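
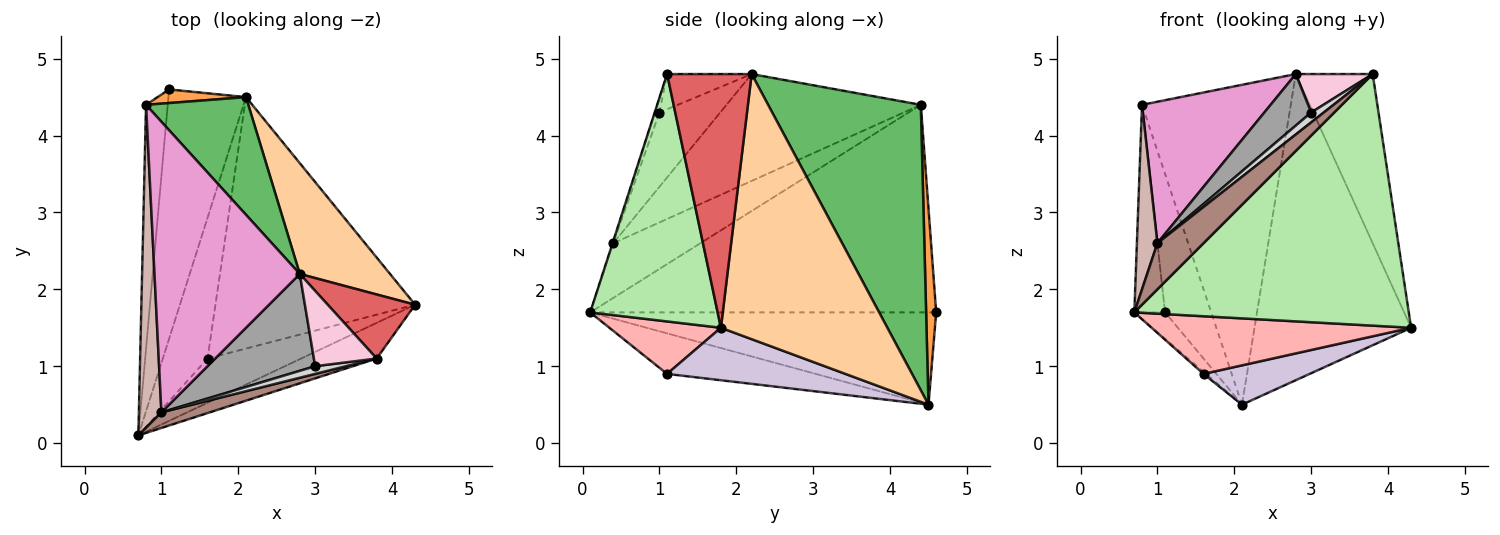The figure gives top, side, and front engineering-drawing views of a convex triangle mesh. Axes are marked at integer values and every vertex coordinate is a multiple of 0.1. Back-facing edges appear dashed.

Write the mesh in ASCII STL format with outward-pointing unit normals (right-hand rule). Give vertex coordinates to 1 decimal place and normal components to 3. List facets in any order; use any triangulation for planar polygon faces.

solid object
 facet normal -0.991 0.088 -0.104
  outer loop
   vertex 0.8 4.4 4.4
   vertex 1.1 4.6 1.7
   vertex 0.7 0.1 1.7
  endloop
 endfacet
 facet normal -0.764 0.068 -0.642
  outer loop
   vertex 2.1 4.5 0.5
   vertex 0.7 0.1 1.7
   vertex 1.1 4.6 1.7
  endloop
 endfacet
 facet normal 0.212 0.973 0.096
  outer loop
   vertex 2.1 4.5 0.5
   vertex 1.1 4.6 1.7
   vertex 0.8 4.4 4.4
  endloop
 endfacet
 facet normal 0.707 0.665 0.241
  outer loop
   vertex 2.1 4.5 0.5
   vertex 2.8 2.2 4.8
   vertex 4.3 1.8 1.5
  endloop
 endfacet
 facet normal 0.694 0.676 0.249
  outer loop
   vertex 2.1 4.5 0.5
   vertex 0.8 4.4 4.4
   vertex 2.8 2.2 4.8
  endloop
 endfacet
 facet normal 0.418 -0.900 -0.128
  outer loop
   vertex 3.8 1.1 4.8
   vertex 0.7 0.1 1.7
   vertex 4.3 1.8 1.5
  endloop
 endfacet
 facet normal 0.717 0.652 0.247
  outer loop
   vertex 3.8 1.1 4.8
   vertex 4.3 1.8 1.5
   vertex 2.8 2.2 4.8
  endloop
 endfacet
 facet normal 0.323 -0.751 -0.576
  outer loop
   vertex 1.6 1.1 0.9
   vertex 4.3 1.8 1.5
   vertex 0.7 0.1 1.7
  endloop
 endfacet
 facet normal -0.671 0.012 -0.741
  outer loop
   vertex 1.6 1.1 0.9
   vertex 0.7 0.1 1.7
   vertex 2.1 4.5 0.5
  endloop
 endfacet
 facet normal 0.251 -0.149 -0.956
  outer loop
   vertex 1.6 1.1 0.9
   vertex 2.1 4.5 0.5
   vertex 4.3 1.8 1.5
  endloop
 endfacet
 facet normal -0.015 -0.947 0.321
  outer loop
   vertex 1.0 0.4 2.6
   vertex 0.7 0.1 1.7
   vertex 3.8 1.1 4.8
  endloop
 endfacet
 facet normal -0.904 -0.213 0.372
  outer loop
   vertex 1.0 0.4 2.6
   vertex 0.8 4.4 4.4
   vertex 0.7 0.1 1.7
  endloop
 endfacet
 facet normal -0.552 -0.365 0.750
  outer loop
   vertex 1.0 0.4 2.6
   vertex 2.8 2.2 4.8
   vertex 0.8 4.4 4.4
  endloop
 endfacet
 facet normal -0.447 -0.407 0.797
  outer loop
   vertex 3.0 1.0 4.3
   vertex 3.8 1.1 4.8
   vertex 2.8 2.2 4.8
  endloop
 endfacet
 facet normal -0.521 -0.401 0.754
  outer loop
   vertex 3.0 1.0 4.3
   vertex 2.8 2.2 4.8
   vertex 1.0 0.4 2.6
  endloop
 endfacet
 facet normal -0.274 -0.759 0.590
  outer loop
   vertex 3.0 1.0 4.3
   vertex 1.0 0.4 2.6
   vertex 3.8 1.1 4.8
  endloop
 endfacet
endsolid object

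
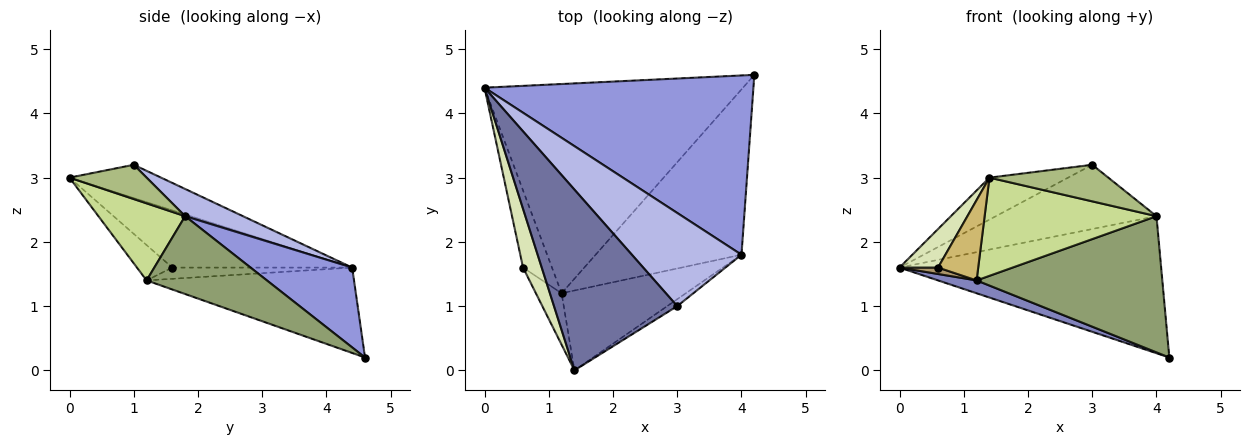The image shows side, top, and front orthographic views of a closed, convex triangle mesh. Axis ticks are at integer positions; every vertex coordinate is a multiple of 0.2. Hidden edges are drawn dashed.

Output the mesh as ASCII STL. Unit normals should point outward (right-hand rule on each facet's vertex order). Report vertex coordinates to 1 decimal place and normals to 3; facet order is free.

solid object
 facet normal -0.254 0.219 0.942
  outer loop
   vertex 3.0 1.0 3.2
   vertex 0.0 4.4 1.6
   vertex 1.4 0.0 3.0
  endloop
 endfacet
 facet normal -0.313 -0.058 -0.948
  outer loop
   vertex 1.2 1.2 1.4
   vertex 0.0 4.4 1.6
   vertex 4.2 4.6 0.2
  endloop
 endfacet
 facet normal 0.230 0.591 0.773
  outer loop
   vertex 4.0 1.8 2.4
   vertex 4.2 4.6 0.2
   vertex 0.0 4.4 1.6
  endloop
 endfacet
 facet normal 0.200 0.556 0.807
  outer loop
   vertex 4.0 1.8 2.4
   vertex 0.0 4.4 1.6
   vertex 3.0 1.0 3.2
  endloop
 endfacet
 facet normal 0.381 -0.588 -0.714
  outer loop
   vertex 4.0 1.8 2.4
   vertex 1.2 1.2 1.4
   vertex 4.2 4.6 0.2
  endloop
 endfacet
 facet normal 0.537 -0.829 -0.157
  outer loop
   vertex 4.0 1.8 2.4
   vertex 3.0 1.0 3.2
   vertex 1.4 0.0 3.0
  endloop
 endfacet
 facet normal 0.365 -0.722 -0.587
  outer loop
   vertex 4.0 1.8 2.4
   vertex 1.4 0.0 3.0
   vertex 1.2 1.2 1.4
  endloop
 endfacet
 facet normal -0.931 -0.200 0.304
  outer loop
   vertex 0.6 1.6 1.6
   vertex 1.4 0.0 3.0
   vertex 0.0 4.4 1.6
  endloop
 endfacet
 facet normal -0.361 -0.077 -0.929
  outer loop
   vertex 0.6 1.6 1.6
   vertex 0.0 4.4 1.6
   vertex 1.2 1.2 1.4
  endloop
 endfacet
 facet normal -0.595 -0.677 -0.433
  outer loop
   vertex 0.6 1.6 1.6
   vertex 1.2 1.2 1.4
   vertex 1.4 0.0 3.0
  endloop
 endfacet
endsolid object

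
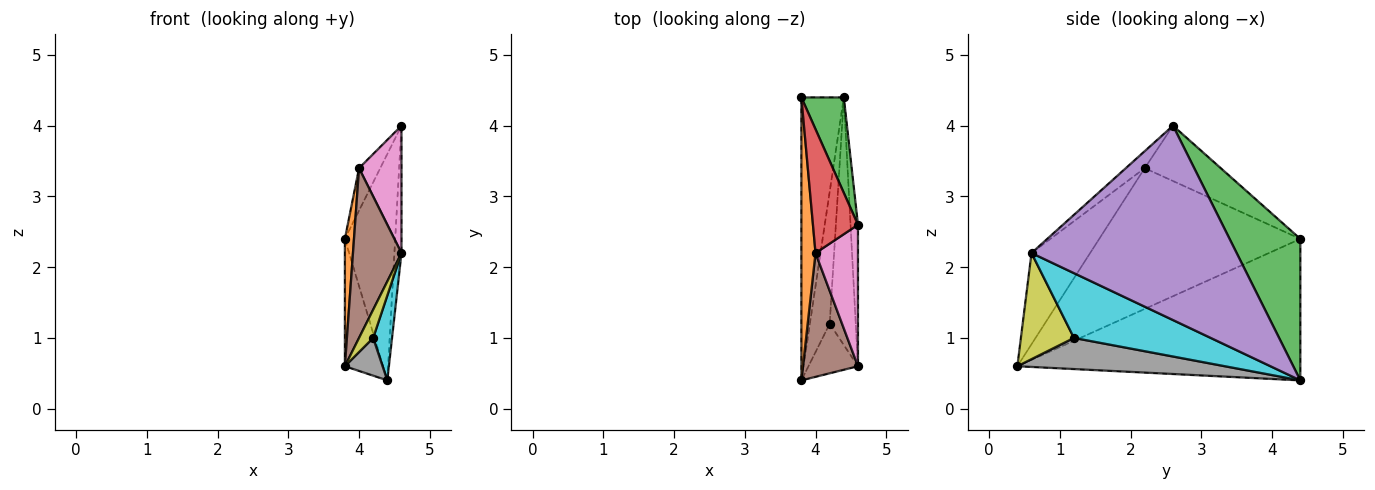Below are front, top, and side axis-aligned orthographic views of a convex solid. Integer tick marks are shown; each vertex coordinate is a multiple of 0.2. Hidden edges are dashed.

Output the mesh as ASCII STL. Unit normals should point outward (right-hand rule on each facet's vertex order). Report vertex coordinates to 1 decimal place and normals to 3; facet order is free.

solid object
 facet normal -0.950 0.128 -0.285
  outer loop
   vertex 3.8 4.4 2.4
   vertex 4.4 4.4 0.4
   vertex 3.8 0.4 0.6
  endloop
 endfacet
 facet normal -0.994 -0.045 0.100
  outer loop
   vertex 3.8 4.4 2.4
   vertex 3.8 0.4 0.6
   vertex 4.0 2.2 3.4
  endloop
 endfacet
 facet normal 0.792 0.563 0.237
  outer loop
   vertex 3.8 4.4 2.4
   vertex 4.6 2.6 4.0
   vertex 4.4 4.4 0.4
  endloop
 endfacet
 facet normal -0.758 0.212 0.617
  outer loop
   vertex 3.8 4.4 2.4
   vertex 4.0 2.2 3.4
   vertex 4.6 2.6 4.0
  endloop
 endfacet
 facet normal 0.999 0.034 -0.038
  outer loop
   vertex 4.6 0.6 2.2
   vertex 4.4 4.4 0.4
   vertex 4.6 2.6 4.0
  endloop
 endfacet
 facet normal -0.699 -0.578 0.422
  outer loop
   vertex 4.6 0.6 2.2
   vertex 4.0 2.2 3.4
   vertex 3.8 0.4 0.6
  endloop
 endfacet
 facet normal -0.285 -0.641 0.712
  outer loop
   vertex 4.6 0.6 2.2
   vertex 4.6 2.6 4.0
   vertex 4.0 2.2 3.4
  endloop
 endfacet
 facet normal 0.834 -0.152 -0.531
  outer loop
   vertex 4.2 1.2 1.0
   vertex 3.8 0.4 0.6
   vertex 4.4 4.4 0.4
  endloop
 endfacet
 facet normal 0.881 -0.235 -0.411
  outer loop
   vertex 4.2 1.2 1.0
   vertex 4.6 0.6 2.2
   vertex 3.8 0.4 0.6
  endloop
 endfacet
 facet normal 0.920 -0.127 -0.370
  outer loop
   vertex 4.2 1.2 1.0
   vertex 4.4 4.4 0.4
   vertex 4.6 0.6 2.2
  endloop
 endfacet
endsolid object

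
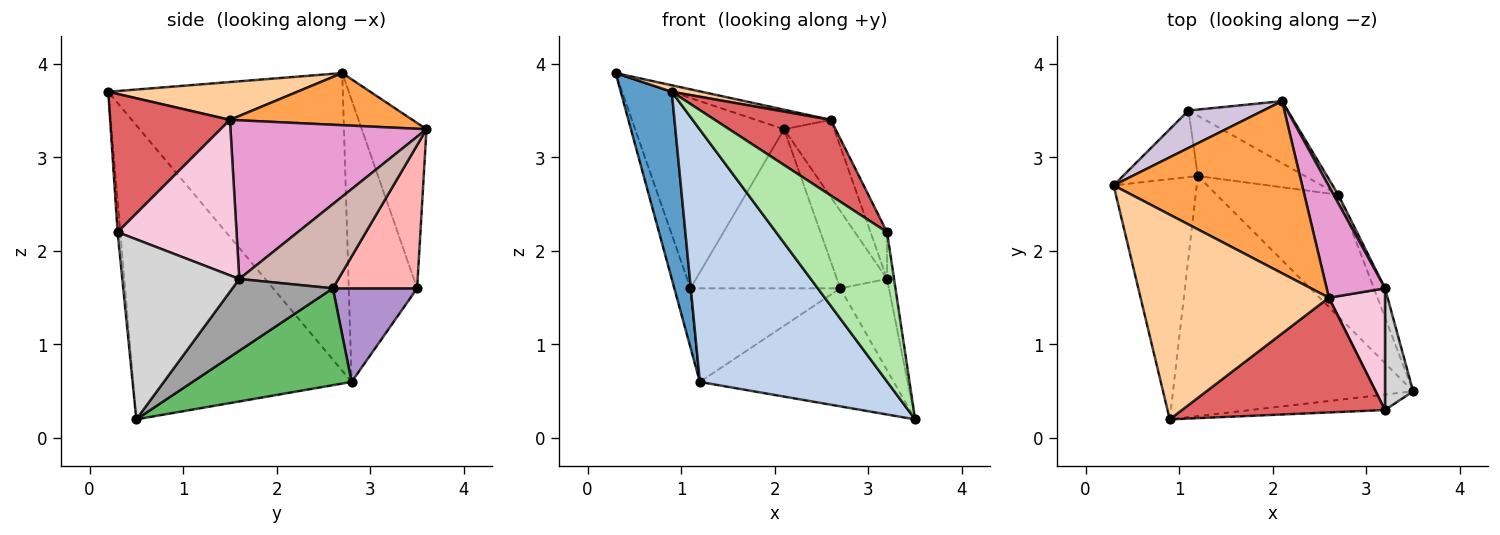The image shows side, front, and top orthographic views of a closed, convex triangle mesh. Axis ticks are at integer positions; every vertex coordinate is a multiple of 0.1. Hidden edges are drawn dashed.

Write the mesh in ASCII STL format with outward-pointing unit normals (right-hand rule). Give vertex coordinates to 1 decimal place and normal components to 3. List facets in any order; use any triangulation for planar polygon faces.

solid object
 facet normal -0.943 -0.205 -0.263
  outer loop
   vertex 1.2 2.8 0.6
   vertex 0.9 0.2 3.7
   vertex 0.3 2.7 3.9
  endloop
 endfacet
 facet normal -0.645 -0.554 -0.527
  outer loop
   vertex 1.2 2.8 0.6
   vertex 3.5 0.5 0.2
   vertex 0.9 0.2 3.7
  endloop
 endfacet
 facet normal 0.265 0.109 0.958
  outer loop
   vertex 2.6 1.5 3.4
   vertex 2.1 3.6 3.3
   vertex 0.3 2.7 3.9
  endloop
 endfacet
 facet normal 0.197 -0.031 0.980
  outer loop
   vertex 2.6 1.5 3.4
   vertex 0.3 2.7 3.9
   vertex 0.9 0.2 3.7
  endloop
 endfacet
 facet normal 0.496 0.605 -0.623
  outer loop
   vertex 2.7 2.6 1.6
   vertex 3.5 0.5 0.2
   vertex 1.2 2.8 0.6
  endloop
 endfacet
 facet normal -0.024 -0.994 -0.103
  outer loop
   vertex 3.2 0.3 2.2
   vertex 0.9 0.2 3.7
   vertex 3.5 0.5 0.2
  endloop
 endfacet
 facet normal 0.494 -0.479 0.726
  outer loop
   vertex 3.2 0.3 2.2
   vertex 2.6 1.5 3.4
   vertex 0.9 0.2 3.7
  endloop
 endfacet
 facet normal 0.464 0.825 -0.322
  outer loop
   vertex 1.1 3.5 1.6
   vertex 2.1 3.6 3.3
   vertex 2.7 2.6 1.6
  endloop
 endfacet
 facet normal 0.428 0.760 -0.489
  outer loop
   vertex 1.1 3.5 1.6
   vertex 2.7 2.6 1.6
   vertex 1.2 2.8 0.6
  endloop
 endfacet
 facet normal -0.392 0.903 0.178
  outer loop
   vertex 1.1 3.5 1.6
   vertex 0.3 2.7 3.9
   vertex 2.1 3.6 3.3
  endloop
 endfacet
 facet normal -0.942 0.223 -0.250
  outer loop
   vertex 1.1 3.5 1.6
   vertex 1.2 2.8 0.6
   vertex 0.3 2.7 3.9
  endloop
 endfacet
 facet normal 0.891 0.451 0.050
  outer loop
   vertex 3.2 1.6 1.7
   vertex 2.7 2.6 1.6
   vertex 2.1 3.6 3.3
  endloop
 endfacet
 facet normal 0.913 0.233 0.336
  outer loop
   vertex 3.2 1.6 1.7
   vertex 2.1 3.6 3.3
   vertex 2.6 1.5 3.4
  endloop
 endfacet
 facet normal 0.933 0.130 0.337
  outer loop
   vertex 3.2 1.6 1.7
   vertex 2.6 1.5 3.4
   vertex 3.2 0.3 2.2
  endloop
 endfacet
 facet normal 0.891 0.432 -0.138
  outer loop
   vertex 3.2 1.6 1.7
   vertex 3.5 0.5 0.2
   vertex 2.7 2.6 1.6
  endloop
 endfacet
 facet normal 0.986 0.059 0.154
  outer loop
   vertex 3.2 1.6 1.7
   vertex 3.2 0.3 2.2
   vertex 3.5 0.5 0.2
  endloop
 endfacet
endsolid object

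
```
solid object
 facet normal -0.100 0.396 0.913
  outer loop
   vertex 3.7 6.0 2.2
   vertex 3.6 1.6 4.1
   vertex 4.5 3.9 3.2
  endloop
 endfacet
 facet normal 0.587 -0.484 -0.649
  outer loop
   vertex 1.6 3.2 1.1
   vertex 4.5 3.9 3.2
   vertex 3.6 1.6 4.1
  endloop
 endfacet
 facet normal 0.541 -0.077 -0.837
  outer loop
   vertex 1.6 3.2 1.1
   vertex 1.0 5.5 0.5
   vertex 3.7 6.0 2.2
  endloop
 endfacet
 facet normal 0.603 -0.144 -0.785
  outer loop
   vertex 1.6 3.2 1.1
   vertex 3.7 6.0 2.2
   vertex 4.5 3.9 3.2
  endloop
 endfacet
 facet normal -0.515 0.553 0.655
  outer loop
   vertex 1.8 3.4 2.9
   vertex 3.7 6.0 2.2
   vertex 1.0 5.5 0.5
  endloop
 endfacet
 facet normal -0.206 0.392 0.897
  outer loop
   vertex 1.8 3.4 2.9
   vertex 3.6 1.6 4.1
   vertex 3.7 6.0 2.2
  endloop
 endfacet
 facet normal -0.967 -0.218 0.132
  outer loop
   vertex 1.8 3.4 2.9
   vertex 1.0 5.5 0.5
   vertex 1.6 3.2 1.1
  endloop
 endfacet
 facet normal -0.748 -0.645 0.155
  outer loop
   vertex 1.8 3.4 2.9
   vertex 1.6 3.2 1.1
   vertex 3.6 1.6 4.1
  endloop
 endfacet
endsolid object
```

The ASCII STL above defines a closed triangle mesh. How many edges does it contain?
12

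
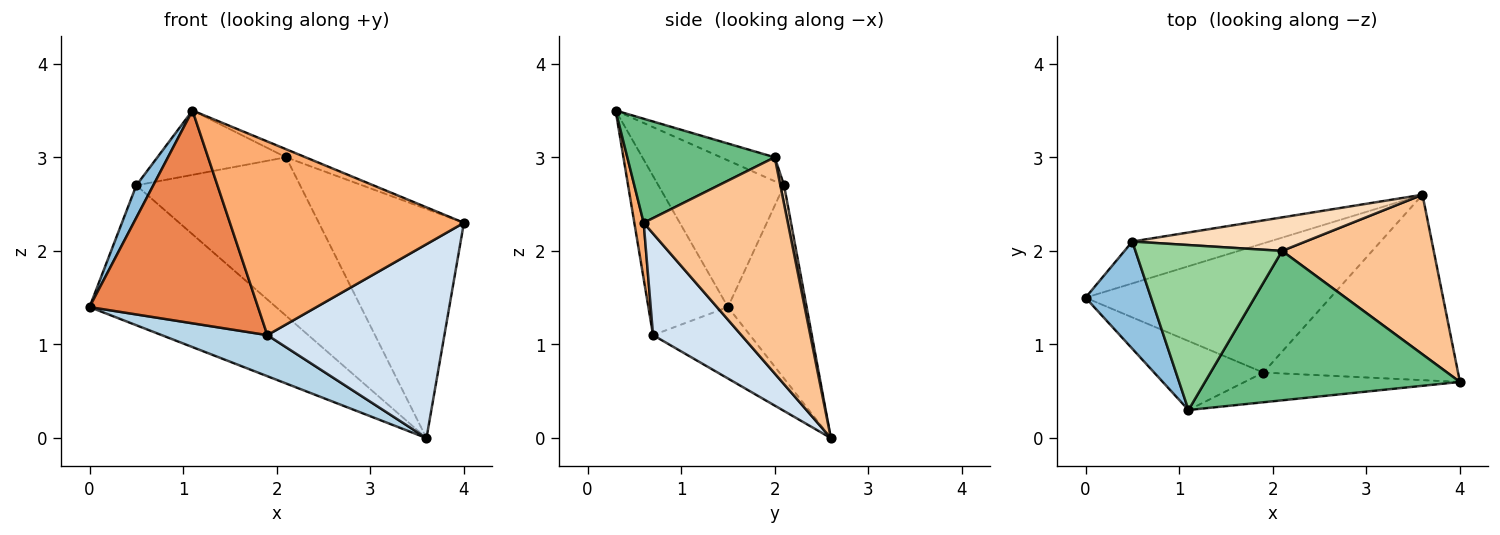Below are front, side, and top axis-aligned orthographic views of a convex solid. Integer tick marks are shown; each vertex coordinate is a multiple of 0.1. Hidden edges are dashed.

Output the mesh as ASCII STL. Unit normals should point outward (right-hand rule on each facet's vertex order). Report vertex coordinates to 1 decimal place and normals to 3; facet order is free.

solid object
 facet normal -0.375 0.888 -0.266
  outer loop
   vertex 0.5 2.1 2.7
   vertex 3.6 2.6 0.0
   vertex 0.0 1.5 1.4
  endloop
 endfacet
 facet normal -0.906 -0.122 0.405
  outer loop
   vertex 0.5 2.1 2.7
   vertex 0.0 1.5 1.4
   vertex 1.1 0.3 3.5
  endloop
 endfacet
 facet normal -0.268 -0.292 -0.918
  outer loop
   vertex 1.9 0.7 1.1
   vertex 0.0 1.5 1.4
   vertex 3.6 2.6 0.0
  endloop
 endfacet
 facet normal 0.339 -0.680 -0.650
  outer loop
   vertex 1.9 0.7 1.1
   vertex 3.6 2.6 0.0
   vertex 4.0 0.6 2.3
  endloop
 endfacet
 facet normal -0.410 -0.868 -0.281
  outer loop
   vertex 1.9 0.7 1.1
   vertex 1.1 0.3 3.5
   vertex 0.0 1.5 1.4
  endloop
 endfacet
 facet normal 0.040 -0.988 -0.151
  outer loop
   vertex 1.9 0.7 1.1
   vertex 4.0 0.6 2.3
   vertex 1.1 0.3 3.5
  endloop
 endfacet
 facet normal 0.632 0.636 0.443
  outer loop
   vertex 2.1 2.0 3.0
   vertex 4.0 0.6 2.3
   vertex 3.6 2.6 0.0
  endloop
 endfacet
 facet normal 0.022 0.978 0.207
  outer loop
   vertex 2.1 2.0 3.0
   vertex 3.6 2.6 0.0
   vertex 0.5 2.1 2.7
  endloop
 endfacet
 facet normal 0.377 0.050 0.925
  outer loop
   vertex 2.1 2.0 3.0
   vertex 1.1 0.3 3.5
   vertex 4.0 0.6 2.3
  endloop
 endfacet
 facet normal -0.150 0.359 0.921
  outer loop
   vertex 2.1 2.0 3.0
   vertex 0.5 2.1 2.7
   vertex 1.1 0.3 3.5
  endloop
 endfacet
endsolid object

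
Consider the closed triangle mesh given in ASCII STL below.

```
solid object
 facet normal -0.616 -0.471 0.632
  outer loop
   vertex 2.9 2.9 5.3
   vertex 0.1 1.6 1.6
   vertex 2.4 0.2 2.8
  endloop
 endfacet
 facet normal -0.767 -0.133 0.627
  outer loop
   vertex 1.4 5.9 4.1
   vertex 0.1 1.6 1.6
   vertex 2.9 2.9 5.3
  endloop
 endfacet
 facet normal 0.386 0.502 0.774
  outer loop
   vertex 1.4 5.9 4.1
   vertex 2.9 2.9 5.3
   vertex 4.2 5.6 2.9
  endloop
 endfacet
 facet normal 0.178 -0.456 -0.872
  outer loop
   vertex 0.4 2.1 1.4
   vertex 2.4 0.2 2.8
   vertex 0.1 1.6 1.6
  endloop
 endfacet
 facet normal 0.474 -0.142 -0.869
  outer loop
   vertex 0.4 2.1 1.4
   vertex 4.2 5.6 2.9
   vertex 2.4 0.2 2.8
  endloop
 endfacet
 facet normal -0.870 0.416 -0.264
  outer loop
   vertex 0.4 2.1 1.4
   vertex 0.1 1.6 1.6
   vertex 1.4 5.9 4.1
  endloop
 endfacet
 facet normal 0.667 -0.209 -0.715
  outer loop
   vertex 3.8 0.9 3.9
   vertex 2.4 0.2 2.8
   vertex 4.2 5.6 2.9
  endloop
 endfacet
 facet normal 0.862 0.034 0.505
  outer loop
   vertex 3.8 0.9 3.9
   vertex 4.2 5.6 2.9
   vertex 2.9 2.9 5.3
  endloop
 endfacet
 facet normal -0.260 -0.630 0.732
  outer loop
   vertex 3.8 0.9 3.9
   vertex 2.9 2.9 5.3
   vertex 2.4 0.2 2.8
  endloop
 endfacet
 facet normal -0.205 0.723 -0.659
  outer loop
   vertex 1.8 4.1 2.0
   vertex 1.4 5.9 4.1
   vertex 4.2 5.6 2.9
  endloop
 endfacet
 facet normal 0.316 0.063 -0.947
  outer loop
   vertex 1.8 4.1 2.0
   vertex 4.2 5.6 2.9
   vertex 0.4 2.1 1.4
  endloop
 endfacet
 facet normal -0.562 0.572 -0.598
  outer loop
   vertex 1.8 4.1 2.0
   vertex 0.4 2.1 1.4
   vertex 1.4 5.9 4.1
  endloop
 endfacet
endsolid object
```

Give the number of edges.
18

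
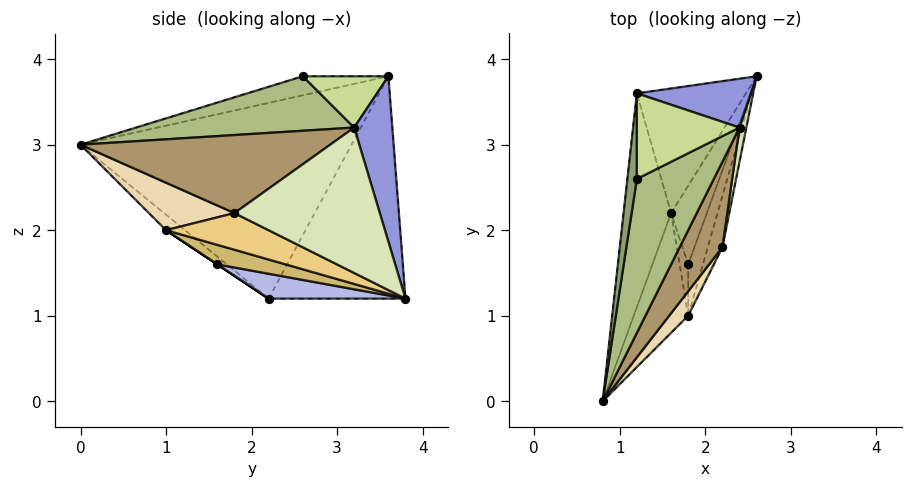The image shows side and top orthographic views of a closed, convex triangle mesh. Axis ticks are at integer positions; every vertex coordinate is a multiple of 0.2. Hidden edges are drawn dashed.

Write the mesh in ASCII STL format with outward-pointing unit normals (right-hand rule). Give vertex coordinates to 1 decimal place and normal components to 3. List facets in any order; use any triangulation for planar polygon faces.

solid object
 facet normal -0.960 0.158 -0.233
  outer loop
   vertex 1.6 2.2 1.2
   vertex 0.8 0.0 3.0
   vertex 1.2 3.6 3.8
  endloop
 endfacet
 facet normal -0.783 0.489 -0.384
  outer loop
   vertex 1.6 2.2 1.2
   vertex 1.2 3.6 3.8
   vertex 2.6 3.8 1.2
  endloop
 endfacet
 facet normal 0.433 0.851 0.298
  outer loop
   vertex 2.4 3.2 3.2
   vertex 2.6 3.8 1.2
   vertex 1.2 3.6 3.8
  endloop
 endfacet
 facet normal 0.538 -0.336 -0.773
  outer loop
   vertex 1.8 1.6 1.6
   vertex 1.6 2.2 1.2
   vertex 2.6 3.8 1.2
  endloop
 endfacet
 facet normal -0.894 0.000 0.447
  outer loop
   vertex 1.2 2.6 3.8
   vertex 1.2 3.6 3.8
   vertex 0.8 0.0 3.0
  endloop
 endfacet
 facet normal 0.547 -0.322 0.773
  outer loop
   vertex 1.2 2.6 3.8
   vertex 0.8 0.0 3.0
   vertex 2.4 3.2 3.2
  endloop
 endfacet
 facet normal 0.447 0.000 0.894
  outer loop
   vertex 1.2 2.6 3.8
   vertex 2.4 3.2 3.2
   vertex 1.2 3.6 3.8
  endloop
 endfacet
 facet normal 0.984 -0.174 0.046
  outer loop
   vertex 2.2 1.8 2.2
   vertex 2.6 3.8 1.2
   vertex 2.4 3.2 3.2
  endloop
 endfacet
 facet normal 0.794 -0.424 0.435
  outer loop
   vertex 2.2 1.8 2.2
   vertex 2.4 3.2 3.2
   vertex 0.8 0.0 3.0
  endloop
 endfacet
 facet normal 0.743 -0.371 -0.557
  outer loop
   vertex 1.8 1.0 2.0
   vertex 1.8 1.6 1.6
   vertex 2.6 3.8 1.2
  endloop
 endfacet
 facet normal 0.870 -0.348 -0.348
  outer loop
   vertex 1.8 1.0 2.0
   vertex 2.6 3.8 1.2
   vertex 2.2 1.8 2.2
  endloop
 endfacet
 facet normal 0.811 -0.487 0.324
  outer loop
   vertex 1.8 1.0 2.0
   vertex 2.2 1.8 2.2
   vertex 0.8 0.0 3.0
  endloop
 endfacet
 facet normal -0.226 -0.566 -0.793
  outer loop
   vertex 1.8 1.0 2.0
   vertex 0.8 0.0 3.0
   vertex 1.6 2.2 1.2
  endloop
 endfacet
 facet normal 0.000 -0.555 -0.832
  outer loop
   vertex 1.8 1.0 2.0
   vertex 1.6 2.2 1.2
   vertex 1.8 1.6 1.6
  endloop
 endfacet
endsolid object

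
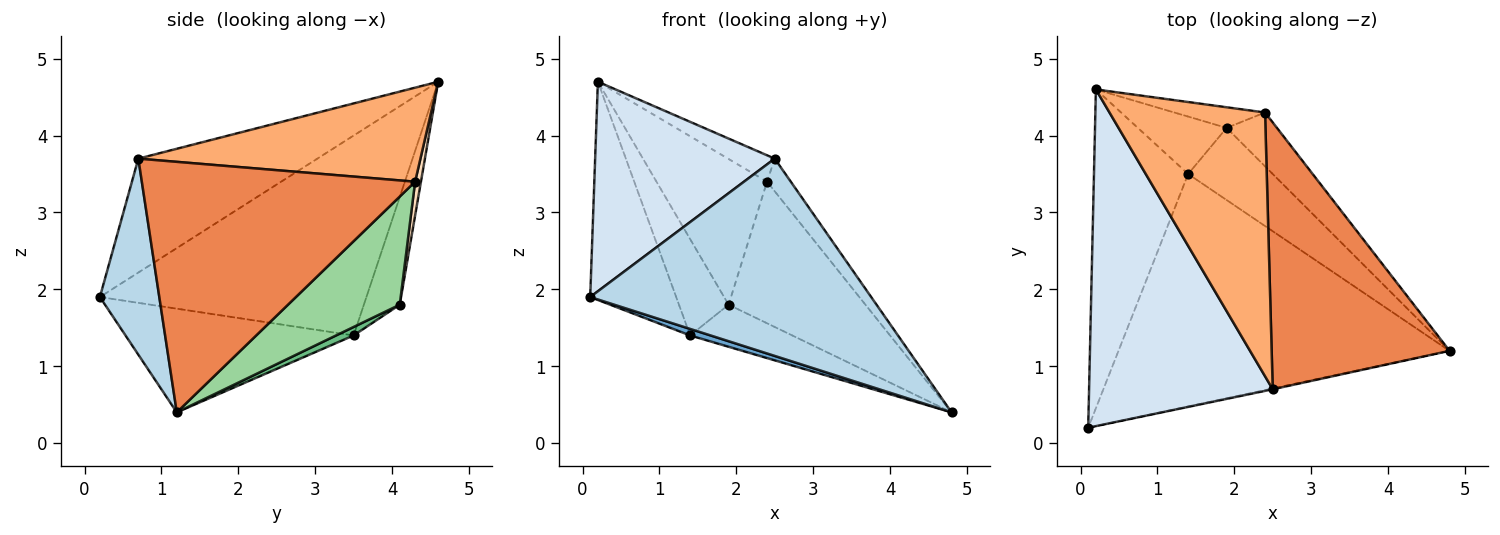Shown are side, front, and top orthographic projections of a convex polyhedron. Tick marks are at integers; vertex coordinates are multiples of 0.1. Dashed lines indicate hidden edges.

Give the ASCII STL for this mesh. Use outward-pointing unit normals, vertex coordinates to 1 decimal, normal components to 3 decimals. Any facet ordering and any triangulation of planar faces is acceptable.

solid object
 facet normal -0.299 -0.027 -0.954
  outer loop
   vertex 1.4 3.5 1.4
   vertex 4.8 1.2 0.4
   vertex 0.1 0.2 1.9
  endloop
 endfacet
 facet normal -0.868 0.280 -0.409
  outer loop
   vertex 1.4 3.5 1.4
   vertex 0.1 0.2 1.9
   vertex 0.2 4.6 4.7
  endloop
 endfacet
 facet normal 0.207 -0.978 -0.004
  outer loop
   vertex 2.5 0.7 3.7
   vertex 0.1 0.2 1.9
   vertex 4.8 1.2 0.4
  endloop
 endfacet
 facet normal -0.466 -0.467 0.751
  outer loop
   vertex 2.5 0.7 3.7
   vertex 0.2 4.6 4.7
   vertex 0.1 0.2 1.9
  endloop
 endfacet
 facet normal 0.813 0.071 0.578
  outer loop
   vertex 2.4 4.3 3.4
   vertex 2.5 0.7 3.7
   vertex 4.8 1.2 0.4
  endloop
 endfacet
 facet normal 0.515 0.085 0.853
  outer loop
   vertex 2.4 4.3 3.4
   vertex 0.2 4.6 4.7
   vertex 2.5 0.7 3.7
  endloop
 endfacet
 facet normal -0.528 0.730 -0.435
  outer loop
   vertex 1.9 4.1 1.8
   vertex 1.4 3.5 1.4
   vertex 0.2 4.6 4.7
  endloop
 endfacet
 facet normal 0.052 0.989 -0.140
  outer loop
   vertex 1.9 4.1 1.8
   vertex 0.2 4.6 4.7
   vertex 2.4 4.3 3.4
  endloop
 endfacet
 facet normal 0.086 0.502 -0.861
  outer loop
   vertex 1.9 4.1 1.8
   vertex 4.8 1.2 0.4
   vertex 1.4 3.5 1.4
  endloop
 endfacet
 facet normal 0.607 0.743 -0.282
  outer loop
   vertex 1.9 4.1 1.8
   vertex 2.4 4.3 3.4
   vertex 4.8 1.2 0.4
  endloop
 endfacet
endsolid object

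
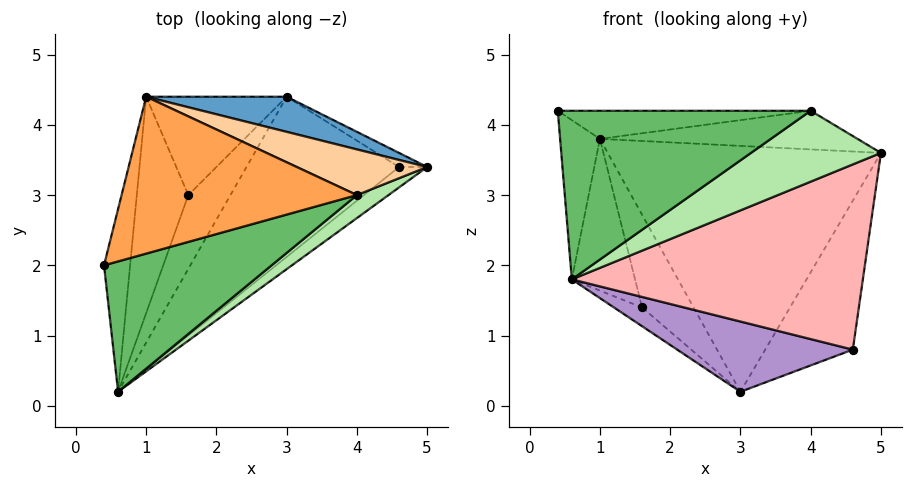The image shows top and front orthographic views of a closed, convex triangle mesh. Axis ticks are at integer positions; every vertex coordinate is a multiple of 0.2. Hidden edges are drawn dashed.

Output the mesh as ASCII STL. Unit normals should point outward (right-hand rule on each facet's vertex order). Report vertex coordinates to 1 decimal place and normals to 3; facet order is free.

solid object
 facet normal 0.247 0.959 0.137
  outer loop
   vertex 3.0 4.4 0.2
   vertex 1.0 4.4 3.8
   vertex 5.0 3.4 3.6
  endloop
 endfacet
 facet normal -0.953 0.200 -0.229
  outer loop
   vertex 0.6 0.2 1.8
   vertex 0.4 2.0 4.2
   vertex 1.0 4.4 3.8
  endloop
 endfacet
 facet normal -0.049 0.176 0.983
  outer loop
   vertex 4.0 3.0 4.2
   vertex 1.0 4.4 3.8
   vertex 0.4 2.0 4.2
  endloop
 endfacet
 facet normal 0.196 0.633 0.749
  outer loop
   vertex 4.0 3.0 4.2
   vertex 5.0 3.4 3.6
   vertex 1.0 4.4 3.8
  endloop
 endfacet
 facet normal 0.215 -0.773 0.597
  outer loop
   vertex 4.0 3.0 4.2
   vertex 0.4 2.0 4.2
   vertex 0.6 0.2 1.8
  endloop
 endfacet
 facet normal 0.492 -0.828 0.269
  outer loop
   vertex 4.0 3.0 4.2
   vertex 0.6 0.2 1.8
   vertex 5.0 3.4 3.6
  endloop
 endfacet
 facet normal 0.549 0.832 -0.078
  outer loop
   vertex 4.6 3.4 0.8
   vertex 3.0 4.4 0.2
   vertex 5.0 3.4 3.6
  endloop
 endfacet
 facet normal 0.609 -0.788 -0.087
  outer loop
   vertex 4.6 3.4 0.8
   vertex 5.0 3.4 3.6
   vertex 0.6 0.2 1.8
  endloop
 endfacet
 facet normal 0.092 -0.400 -0.912
  outer loop
   vertex 4.6 3.4 0.8
   vertex 0.6 0.2 1.8
   vertex 3.0 4.4 0.2
  endloop
 endfacet
 facet normal -0.795 0.416 -0.442
  outer loop
   vertex 1.6 3.0 1.4
   vertex 1.0 4.4 3.8
   vertex 3.0 4.4 0.2
  endloop
 endfacet
 facet normal -0.888 0.264 -0.376
  outer loop
   vertex 1.6 3.0 1.4
   vertex 0.6 0.2 1.8
   vertex 1.0 4.4 3.8
  endloop
 endfacet
 facet normal -0.733 0.167 -0.660
  outer loop
   vertex 1.6 3.0 1.4
   vertex 3.0 4.4 0.2
   vertex 0.6 0.2 1.8
  endloop
 endfacet
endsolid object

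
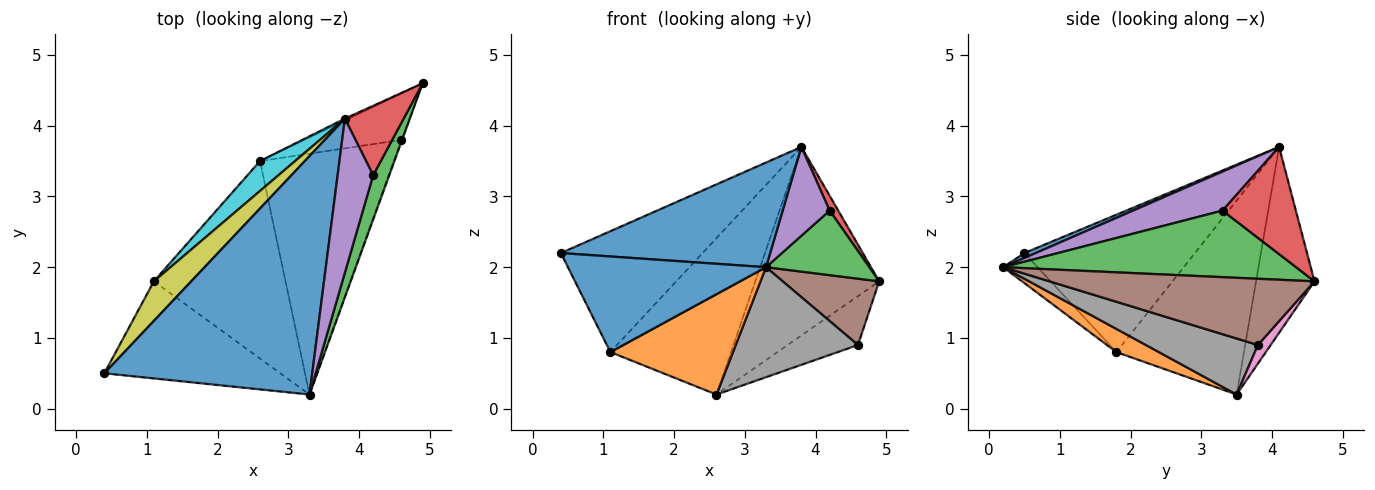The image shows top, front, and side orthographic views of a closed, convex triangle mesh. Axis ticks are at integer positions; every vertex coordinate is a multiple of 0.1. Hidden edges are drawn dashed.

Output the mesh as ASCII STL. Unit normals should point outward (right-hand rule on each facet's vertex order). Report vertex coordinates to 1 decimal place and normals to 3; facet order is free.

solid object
 facet normal 0.022 -0.402 0.915
  outer loop
   vertex 3.8 4.1 3.7
   vertex 0.4 0.5 2.2
   vertex 3.3 0.2 2.0
  endloop
 endfacet
 facet normal -0.426 0.904 -0.009
  outer loop
   vertex 2.6 3.5 0.2
   vertex 3.8 4.1 3.7
   vertex 4.9 4.6 1.8
  endloop
 endfacet
 facet normal 0.920 -0.324 0.222
  outer loop
   vertex 4.2 3.3 2.8
   vertex 3.3 0.2 2.0
   vertex 4.9 4.6 1.8
  endloop
 endfacet
 facet normal 0.872 -0.102 0.478
  outer loop
   vertex 4.2 3.3 2.8
   vertex 4.9 4.6 1.8
   vertex 3.8 4.1 3.7
  endloop
 endfacet
 facet normal 0.689 -0.362 0.628
  outer loop
   vertex 4.2 3.3 2.8
   vertex 3.8 4.1 3.7
   vertex 3.3 0.2 2.0
  endloop
 endfacet
 facet normal 0.940 -0.342 -0.009
  outer loop
   vertex 4.6 3.8 0.9
   vertex 4.9 4.6 1.8
   vertex 3.3 0.2 2.0
  endloop
 endfacet
 facet normal 0.131 0.719 -0.683
  outer loop
   vertex 4.6 3.8 0.9
   vertex 2.6 3.5 0.2
   vertex 4.9 4.6 1.8
  endloop
 endfacet
 facet normal 0.356 -0.388 -0.850
  outer loop
   vertex 4.6 3.8 0.9
   vertex 3.3 0.2 2.0
   vertex 2.6 3.5 0.2
  endloop
 endfacet
 facet normal -0.753 0.626 0.205
  outer loop
   vertex 1.1 1.8 0.8
   vertex 0.4 0.5 2.2
   vertex 3.8 4.1 3.7
  endloop
 endfacet
 facet normal -0.720 0.681 0.130
  outer loop
   vertex 1.1 1.8 0.8
   vertex 3.8 4.1 3.7
   vertex 2.6 3.5 0.2
  endloop
 endfacet
 facet normal -0.121 -0.697 -0.707
  outer loop
   vertex 1.1 1.8 0.8
   vertex 3.3 0.2 2.0
   vertex 0.4 0.5 2.2
  endloop
 endfacet
 facet normal 0.155 -0.448 -0.881
  outer loop
   vertex 1.1 1.8 0.8
   vertex 2.6 3.5 0.2
   vertex 3.3 0.2 2.0
  endloop
 endfacet
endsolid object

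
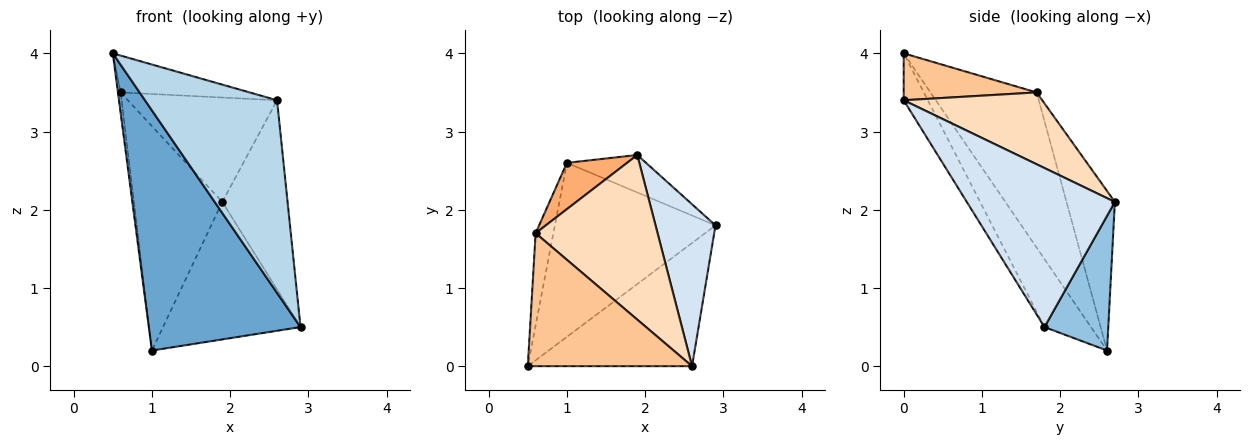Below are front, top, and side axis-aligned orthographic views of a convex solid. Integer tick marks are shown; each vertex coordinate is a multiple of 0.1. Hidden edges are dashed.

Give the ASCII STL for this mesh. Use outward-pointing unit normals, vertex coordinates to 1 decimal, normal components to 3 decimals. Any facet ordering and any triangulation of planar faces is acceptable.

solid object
 facet normal -0.241 -0.786 -0.569
  outer loop
   vertex 1.0 2.6 0.2
   vertex 2.9 1.8 0.5
   vertex 0.5 0.0 4.0
  endloop
 endfacet
 facet normal 0.409 0.881 -0.240
  outer loop
   vertex 1.9 2.7 2.1
   vertex 2.9 1.8 0.5
   vertex 1.0 2.6 0.2
  endloop
 endfacet
 facet normal -0.152 -0.833 -0.533
  outer loop
   vertex 2.6 0.0 3.4
   vertex 0.5 0.0 4.0
   vertex 2.9 1.8 0.5
  endloop
 endfacet
 facet normal 0.865 0.381 0.326
  outer loop
   vertex 2.6 0.0 3.4
   vertex 2.9 1.8 0.5
   vertex 1.9 2.7 2.1
  endloop
 endfacet
 facet normal -0.993 0.025 -0.114
  outer loop
   vertex 0.6 1.7 3.5
   vertex 1.0 2.6 0.2
   vertex 0.5 0.0 4.0
  endloop
 endfacet
 facet normal -0.472 0.863 0.178
  outer loop
   vertex 0.6 1.7 3.5
   vertex 1.9 2.7 2.1
   vertex 1.0 2.6 0.2
  endloop
 endfacet
 facet normal 0.265 0.258 0.929
  outer loop
   vertex 0.6 1.7 3.5
   vertex 0.5 0.0 4.0
   vertex 2.6 0.0 3.4
  endloop
 endfacet
 facet normal 0.445 0.480 0.756
  outer loop
   vertex 0.6 1.7 3.5
   vertex 2.6 0.0 3.4
   vertex 1.9 2.7 2.1
  endloop
 endfacet
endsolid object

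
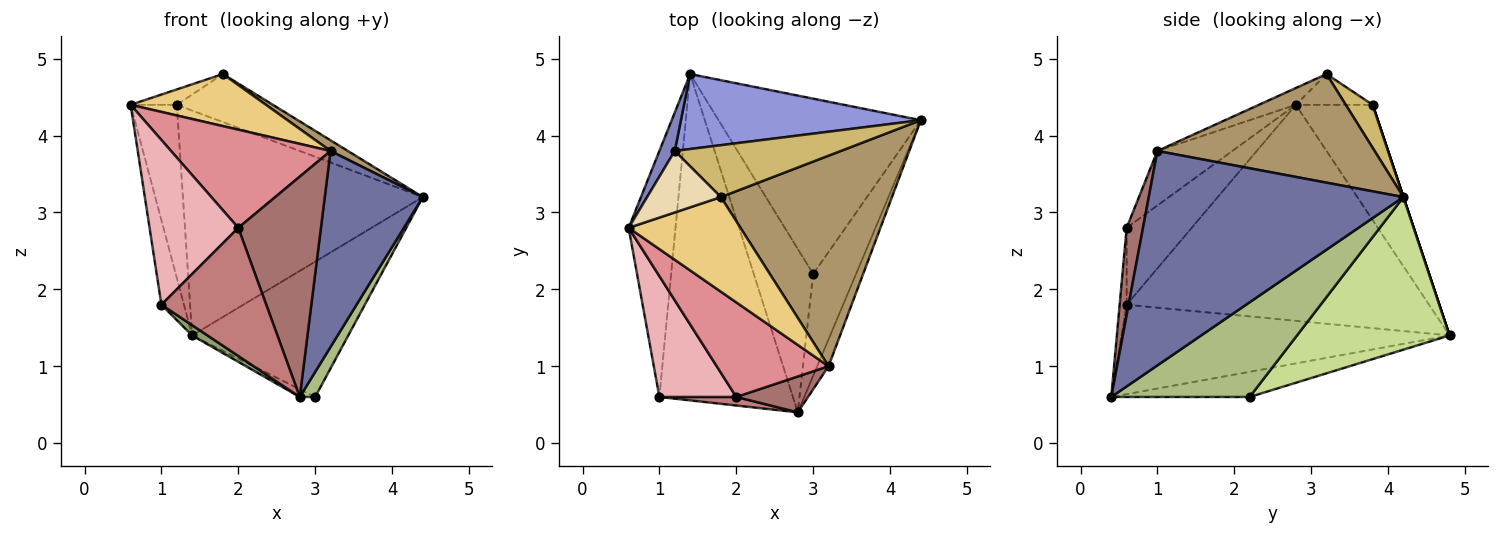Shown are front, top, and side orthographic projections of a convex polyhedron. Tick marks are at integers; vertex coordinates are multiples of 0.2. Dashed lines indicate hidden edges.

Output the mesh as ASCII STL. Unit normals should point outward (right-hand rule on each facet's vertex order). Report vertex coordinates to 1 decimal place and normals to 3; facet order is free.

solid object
 facet normal 0.932 -0.359 -0.049
  outer loop
   vertex 3.2 1.0 3.8
   vertex 2.8 0.4 0.6
   vertex 4.4 4.2 3.2
  endloop
 endfacet
 facet normal -0.852 0.511 0.114
  outer loop
   vertex 1.2 3.8 4.4
   vertex 1.4 4.8 1.4
   vertex 0.6 2.8 4.4
  endloop
 endfacet
 facet normal 0.000 0.949 0.316
  outer loop
   vertex 1.2 3.8 4.4
   vertex 4.4 4.2 3.2
   vertex 1.4 4.8 1.4
  endloop
 endfacet
 facet normal -0.975 0.073 -0.211
  outer loop
   vertex 1.0 0.6 1.8
   vertex 0.6 2.8 4.4
   vertex 1.4 4.8 1.4
  endloop
 endfacet
 facet normal -0.557 -0.026 -0.830
  outer loop
   vertex 1.0 0.6 1.8
   vertex 1.4 4.8 1.4
   vertex 2.8 0.4 0.6
  endloop
 endfacet
 facet normal 0.906 -0.101 -0.411
  outer loop
   vertex 3.0 2.2 0.6
   vertex 4.4 4.2 3.2
   vertex 2.8 0.4 0.6
  endloop
 endfacet
 facet normal 0.513 0.525 -0.680
  outer loop
   vertex 3.0 2.2 0.6
   vertex 1.4 4.8 1.4
   vertex 4.4 4.2 3.2
  endloop
 endfacet
 facet normal -0.390 0.043 -0.920
  outer loop
   vertex 3.0 2.2 0.6
   vertex 2.8 0.4 0.6
   vertex 1.4 4.8 1.4
  endloop
 endfacet
 facet normal 0.535 -0.043 0.843
  outer loop
   vertex 1.8 3.2 4.8
   vertex 3.2 1.0 3.8
   vertex 4.4 4.2 3.2
  endloop
 endfacet
 facet normal 0.187 0.667 0.721
  outer loop
   vertex 1.8 3.2 4.8
   vertex 4.4 4.2 3.2
   vertex 1.2 3.8 4.4
  endloop
 endfacet
 facet normal -0.130 -0.478 0.869
  outer loop
   vertex 1.8 3.2 4.8
   vertex 0.6 2.8 4.4
   vertex 3.2 1.0 3.8
  endloop
 endfacet
 facet normal -0.375 0.225 0.899
  outer loop
   vertex 1.8 3.2 4.8
   vertex 1.2 3.8 4.4
   vertex 0.6 2.8 4.4
  endloop
 endfacet
 facet normal 0.191 -0.969 0.158
  outer loop
   vertex 2.0 0.6 2.8
   vertex 2.8 0.4 0.6
   vertex 3.2 1.0 3.8
  endloop
 endfacet
 facet normal -0.066 -0.996 0.066
  outer loop
   vertex 2.0 0.6 2.8
   vertex 1.0 0.6 1.8
   vertex 2.8 0.4 0.6
  endloop
 endfacet
 facet normal -0.320 -0.682 0.657
  outer loop
   vertex 2.0 0.6 2.8
   vertex 3.2 1.0 3.8
   vertex 0.6 2.8 4.4
  endloop
 endfacet
 facet normal -0.509 -0.694 0.509
  outer loop
   vertex 2.0 0.6 2.8
   vertex 0.6 2.8 4.4
   vertex 1.0 0.6 1.8
  endloop
 endfacet
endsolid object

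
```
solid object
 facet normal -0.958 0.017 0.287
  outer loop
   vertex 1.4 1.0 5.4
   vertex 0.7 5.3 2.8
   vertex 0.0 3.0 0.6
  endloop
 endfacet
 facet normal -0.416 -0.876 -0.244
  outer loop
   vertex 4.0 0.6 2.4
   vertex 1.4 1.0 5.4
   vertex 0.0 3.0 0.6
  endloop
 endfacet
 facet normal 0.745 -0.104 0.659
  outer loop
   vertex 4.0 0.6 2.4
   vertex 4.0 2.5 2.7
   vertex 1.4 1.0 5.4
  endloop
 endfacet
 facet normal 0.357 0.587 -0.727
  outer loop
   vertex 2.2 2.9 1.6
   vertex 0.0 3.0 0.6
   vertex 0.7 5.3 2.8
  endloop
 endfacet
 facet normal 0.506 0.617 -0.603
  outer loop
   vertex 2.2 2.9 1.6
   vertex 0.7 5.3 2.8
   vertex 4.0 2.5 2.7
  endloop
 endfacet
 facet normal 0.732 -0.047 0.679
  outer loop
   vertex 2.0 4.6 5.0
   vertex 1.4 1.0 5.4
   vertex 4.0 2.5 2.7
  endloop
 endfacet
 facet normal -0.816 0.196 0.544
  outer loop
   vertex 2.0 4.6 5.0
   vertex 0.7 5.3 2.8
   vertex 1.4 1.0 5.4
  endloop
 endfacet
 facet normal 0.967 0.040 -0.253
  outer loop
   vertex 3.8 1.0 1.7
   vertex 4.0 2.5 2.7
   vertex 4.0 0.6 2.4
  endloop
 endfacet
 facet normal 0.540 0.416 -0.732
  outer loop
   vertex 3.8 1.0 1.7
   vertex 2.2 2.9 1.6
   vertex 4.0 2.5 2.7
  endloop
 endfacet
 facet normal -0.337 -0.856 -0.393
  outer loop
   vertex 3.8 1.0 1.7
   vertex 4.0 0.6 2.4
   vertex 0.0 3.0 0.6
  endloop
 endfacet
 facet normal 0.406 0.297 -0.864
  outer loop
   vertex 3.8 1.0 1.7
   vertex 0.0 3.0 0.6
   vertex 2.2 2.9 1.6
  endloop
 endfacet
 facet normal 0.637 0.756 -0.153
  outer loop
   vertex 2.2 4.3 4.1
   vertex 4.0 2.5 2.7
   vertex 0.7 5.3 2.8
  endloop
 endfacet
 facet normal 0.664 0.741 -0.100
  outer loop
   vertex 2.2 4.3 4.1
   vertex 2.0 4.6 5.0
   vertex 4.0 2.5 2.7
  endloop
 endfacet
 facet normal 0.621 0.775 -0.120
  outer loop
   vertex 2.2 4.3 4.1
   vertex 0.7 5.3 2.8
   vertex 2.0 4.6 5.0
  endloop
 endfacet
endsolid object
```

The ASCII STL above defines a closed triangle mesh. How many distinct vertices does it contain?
9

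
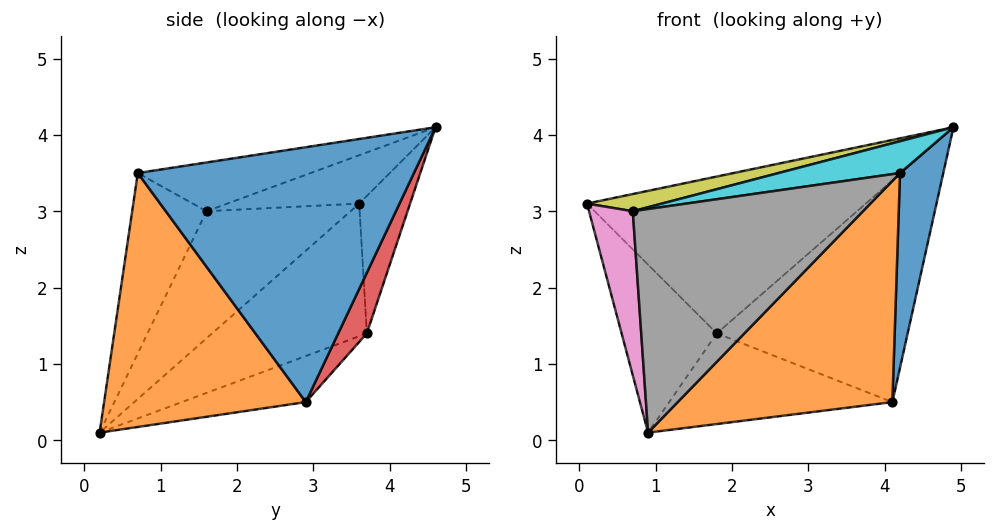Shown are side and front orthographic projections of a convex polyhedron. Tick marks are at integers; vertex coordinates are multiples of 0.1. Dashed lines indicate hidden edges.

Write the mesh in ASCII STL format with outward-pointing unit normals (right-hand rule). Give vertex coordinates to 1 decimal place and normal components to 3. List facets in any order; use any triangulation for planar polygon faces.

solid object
 facet normal 0.978 -0.153 -0.145
  outer loop
   vertex 4.2 0.7 3.5
   vertex 4.1 2.9 0.5
   vertex 4.9 4.6 4.1
  endloop
 endfacet
 facet normal 0.598 -0.637 -0.487
  outer loop
   vertex 4.2 0.7 3.5
   vertex 0.9 0.2 0.1
   vertex 4.1 2.9 0.5
  endloop
 endfacet
 facet normal -0.178 0.977 -0.121
  outer loop
   vertex 1.8 3.7 1.4
   vertex 0.1 3.6 3.1
   vertex 4.9 4.6 4.1
  endloop
 endfacet
 facet normal 0.133 0.885 -0.447
  outer loop
   vertex 1.8 3.7 1.4
   vertex 4.9 4.6 4.1
   vertex 4.1 2.9 0.5
  endloop
 endfacet
 facet normal -0.658 0.405 -0.635
  outer loop
   vertex 1.8 3.7 1.4
   vertex 0.9 0.2 0.1
   vertex 0.1 3.6 3.1
  endloop
 endfacet
 facet normal -0.216 0.388 -0.896
  outer loop
   vertex 1.8 3.7 1.4
   vertex 4.1 2.9 0.5
   vertex 0.9 0.2 0.1
  endloop
 endfacet
 facet normal -0.954 -0.290 0.074
  outer loop
   vertex 0.7 1.6 3.0
   vertex 0.1 3.6 3.1
   vertex 0.9 0.2 0.1
  endloop
 endfacet
 facet normal -0.281 -0.872 0.401
  outer loop
   vertex 0.7 1.6 3.0
   vertex 0.9 0.2 0.1
   vertex 4.2 0.7 3.5
  endloop
 endfacet
 facet normal -0.182 -0.104 0.978
  outer loop
   vertex 0.7 1.6 3.0
   vertex 4.9 4.6 4.1
   vertex 0.1 3.6 3.1
  endloop
 endfacet
 facet normal -0.171 -0.120 0.978
  outer loop
   vertex 0.7 1.6 3.0
   vertex 4.2 0.7 3.5
   vertex 4.9 4.6 4.1
  endloop
 endfacet
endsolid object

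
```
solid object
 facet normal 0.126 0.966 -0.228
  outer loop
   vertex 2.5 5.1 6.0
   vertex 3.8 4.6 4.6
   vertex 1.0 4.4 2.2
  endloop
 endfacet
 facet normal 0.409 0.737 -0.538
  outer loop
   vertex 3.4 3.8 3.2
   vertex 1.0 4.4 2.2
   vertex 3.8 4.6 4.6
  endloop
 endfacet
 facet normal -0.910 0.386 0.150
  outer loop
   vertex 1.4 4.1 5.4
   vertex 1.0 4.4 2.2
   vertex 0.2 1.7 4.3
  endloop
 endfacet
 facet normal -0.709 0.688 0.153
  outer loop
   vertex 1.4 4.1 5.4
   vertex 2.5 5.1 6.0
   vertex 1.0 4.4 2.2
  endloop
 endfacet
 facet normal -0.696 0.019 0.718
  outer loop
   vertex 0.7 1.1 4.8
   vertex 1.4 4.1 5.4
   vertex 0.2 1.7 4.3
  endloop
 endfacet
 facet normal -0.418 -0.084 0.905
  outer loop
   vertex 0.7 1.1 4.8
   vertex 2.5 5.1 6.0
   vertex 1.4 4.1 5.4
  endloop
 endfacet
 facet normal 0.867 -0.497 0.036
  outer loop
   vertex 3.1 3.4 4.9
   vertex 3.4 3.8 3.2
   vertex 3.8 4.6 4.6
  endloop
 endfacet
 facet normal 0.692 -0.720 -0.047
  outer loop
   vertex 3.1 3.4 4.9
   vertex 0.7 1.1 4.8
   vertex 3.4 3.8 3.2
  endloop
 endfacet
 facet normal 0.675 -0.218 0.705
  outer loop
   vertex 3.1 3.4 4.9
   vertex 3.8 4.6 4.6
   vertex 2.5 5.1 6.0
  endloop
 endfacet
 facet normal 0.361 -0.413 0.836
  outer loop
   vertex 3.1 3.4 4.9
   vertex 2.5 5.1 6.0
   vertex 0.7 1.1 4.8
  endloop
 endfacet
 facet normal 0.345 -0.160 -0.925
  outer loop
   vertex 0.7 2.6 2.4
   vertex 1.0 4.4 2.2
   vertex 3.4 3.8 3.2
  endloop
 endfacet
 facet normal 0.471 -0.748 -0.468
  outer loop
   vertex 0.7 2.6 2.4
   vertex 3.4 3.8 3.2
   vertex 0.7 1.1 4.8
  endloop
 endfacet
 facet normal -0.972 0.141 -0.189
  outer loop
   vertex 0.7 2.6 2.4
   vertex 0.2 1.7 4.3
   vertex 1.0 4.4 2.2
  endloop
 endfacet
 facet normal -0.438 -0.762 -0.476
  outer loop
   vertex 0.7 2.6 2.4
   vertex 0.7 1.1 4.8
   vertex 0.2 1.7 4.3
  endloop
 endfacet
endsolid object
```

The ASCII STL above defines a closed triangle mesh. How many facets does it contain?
14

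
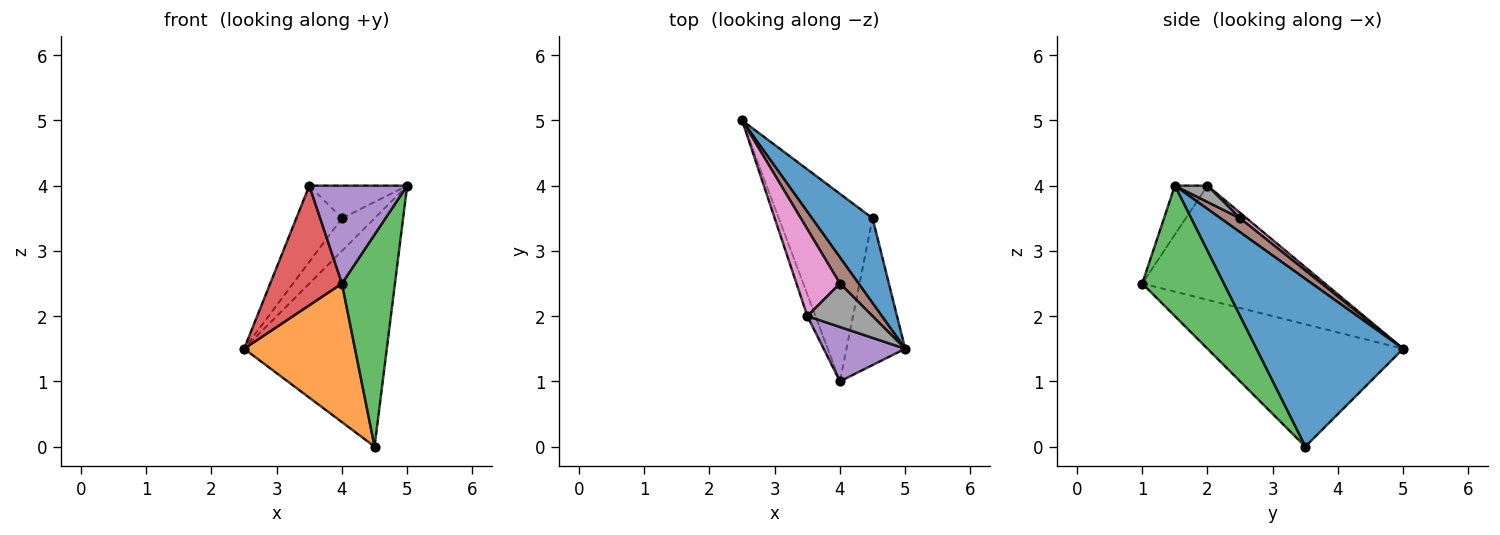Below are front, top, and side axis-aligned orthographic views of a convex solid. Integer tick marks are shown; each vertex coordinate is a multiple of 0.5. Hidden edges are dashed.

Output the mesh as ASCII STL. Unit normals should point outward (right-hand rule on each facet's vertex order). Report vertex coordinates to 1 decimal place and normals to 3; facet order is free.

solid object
 facet normal 0.694 0.675 0.251
  outer loop
   vertex 4.5 3.5 0.0
   vertex 2.5 5.0 1.5
   vertex 5.0 1.5 4.0
  endloop
 endfacet
 facet normal -0.724 -0.410 -0.555
  outer loop
   vertex 4.5 3.5 0.0
   vertex 4.0 1.0 2.5
   vertex 2.5 5.0 1.5
  endloop
 endfacet
 facet normal 0.784 -0.510 -0.353
  outer loop
   vertex 4.5 3.5 0.0
   vertex 5.0 1.5 4.0
   vertex 4.0 1.0 2.5
  endloop
 endfacet
 facet normal -0.929 -0.365 -0.066
  outer loop
   vertex 3.5 2.0 4.0
   vertex 2.5 5.0 1.5
   vertex 4.0 1.0 2.5
  endloop
 endfacet
 facet normal -0.280 -0.839 0.466
  outer loop
   vertex 3.5 2.0 4.0
   vertex 4.0 1.0 2.5
   vertex 5.0 1.5 4.0
  endloop
 endfacet
 facet normal 0.424 0.707 0.566
  outer loop
   vertex 4.0 2.5 3.5
   vertex 5.0 1.5 4.0
   vertex 2.5 5.0 1.5
  endloop
 endfacet
 facet normal 0.094 0.656 0.749
  outer loop
   vertex 4.0 2.5 3.5
   vertex 2.5 5.0 1.5
   vertex 3.5 2.0 4.0
  endloop
 endfacet
 facet normal 0.196 0.588 0.784
  outer loop
   vertex 4.0 2.5 3.5
   vertex 3.5 2.0 4.0
   vertex 5.0 1.5 4.0
  endloop
 endfacet
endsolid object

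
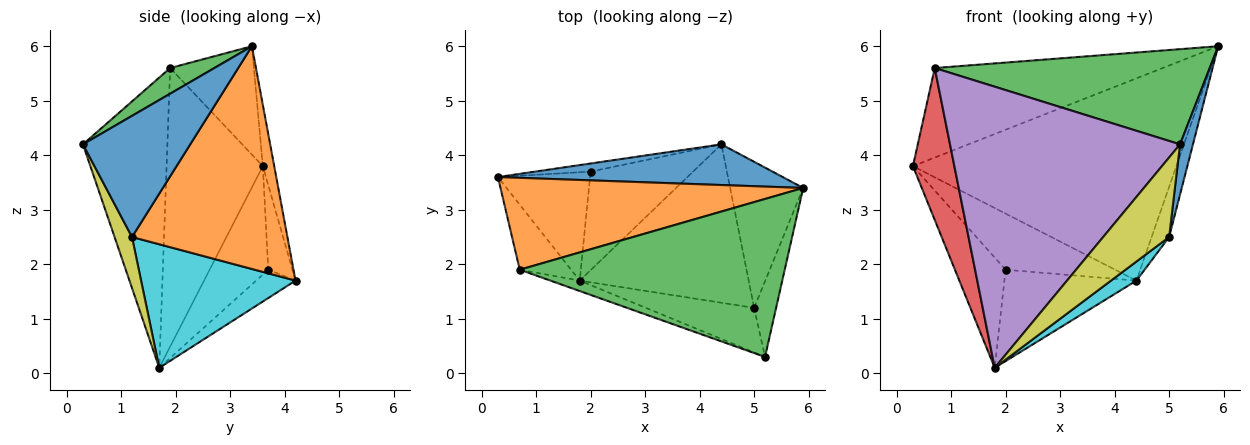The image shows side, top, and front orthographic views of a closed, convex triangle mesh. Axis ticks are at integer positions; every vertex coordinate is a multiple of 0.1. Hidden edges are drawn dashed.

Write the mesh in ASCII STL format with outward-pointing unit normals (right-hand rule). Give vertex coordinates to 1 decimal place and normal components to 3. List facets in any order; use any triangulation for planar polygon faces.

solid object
 facet normal -0.042 0.979 0.197
  outer loop
   vertex 4.4 4.2 1.7
   vertex 0.3 3.6 3.8
   vertex 5.9 3.4 6.0
  endloop
 endfacet
 facet normal -0.248 0.676 0.694
  outer loop
   vertex 0.7 1.9 5.6
   vertex 5.9 3.4 6.0
   vertex 0.3 3.6 3.8
  endloop
 endfacet
 facet normal 0.083 -0.514 0.854
  outer loop
   vertex 0.7 1.9 5.6
   vertex 5.2 0.3 4.2
   vertex 5.9 3.4 6.0
  endloop
 endfacet
 facet normal -0.906 -0.390 -0.167
  outer loop
   vertex 0.7 1.9 5.6
   vertex 0.3 3.6 3.8
   vertex 1.8 1.7 0.1
  endloop
 endfacet
 facet normal -0.344 -0.938 -0.035
  outer loop
   vertex 0.7 1.9 5.6
   vertex 1.8 1.7 0.1
   vertex 5.2 0.3 4.2
  endloop
 endfacet
 facet normal -0.213 0.967 -0.140
  outer loop
   vertex 2.0 3.7 1.9
   vertex 0.3 3.6 3.8
   vertex 4.4 4.2 1.7
  endloop
 endfacet
 facet normal -0.637 0.550 -0.541
  outer loop
   vertex 2.0 3.7 1.9
   vertex 1.8 1.7 0.1
   vertex 0.3 3.6 3.8
  endloop
 endfacet
 facet normal -0.199 0.667 -0.719
  outer loop
   vertex 2.0 3.7 1.9
   vertex 4.4 4.2 1.7
   vertex 1.8 1.7 0.1
  endloop
 endfacet
 facet normal 0.225 -0.850 -0.476
  outer loop
   vertex 5.0 1.2 2.5
   vertex 5.2 0.3 4.2
   vertex 1.8 1.7 0.1
  endloop
 endfacet
 facet normal 0.587 -0.097 -0.803
  outer loop
   vertex 5.0 1.2 2.5
   vertex 1.8 1.7 0.1
   vertex 4.4 4.2 1.7
  endloop
 endfacet
 facet normal 0.977 -0.118 -0.177
  outer loop
   vertex 5.0 1.2 2.5
   vertex 5.9 3.4 6.0
   vertex 5.2 0.3 4.2
  endloop
 endfacet
 facet normal 0.945 0.106 -0.310
  outer loop
   vertex 5.0 1.2 2.5
   vertex 4.4 4.2 1.7
   vertex 5.9 3.4 6.0
  endloop
 endfacet
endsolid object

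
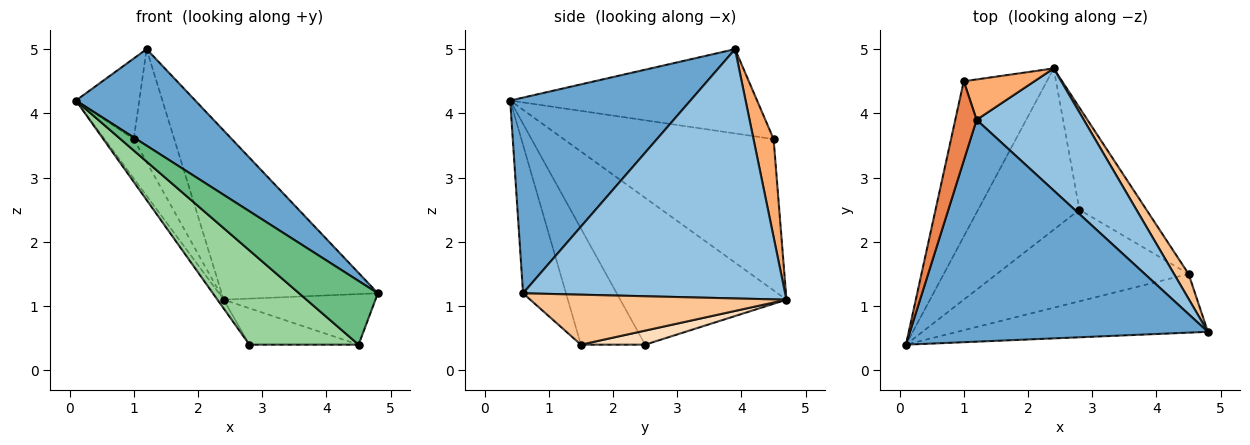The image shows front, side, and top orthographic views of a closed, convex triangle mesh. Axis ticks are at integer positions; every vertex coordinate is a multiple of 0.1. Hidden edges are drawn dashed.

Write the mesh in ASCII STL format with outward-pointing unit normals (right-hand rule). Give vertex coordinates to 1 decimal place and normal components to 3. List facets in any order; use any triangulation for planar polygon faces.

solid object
 facet normal 0.516 -0.342 0.786
  outer loop
   vertex 1.2 3.9 5.0
   vertex 0.1 0.4 4.2
   vertex 4.8 0.6 1.2
  endloop
 endfacet
 facet normal 0.806 0.480 0.346
  outer loop
   vertex 1.2 3.9 5.0
   vertex 4.8 0.6 1.2
   vertex 2.4 4.7 1.1
  endloop
 endfacet
 facet normal -0.823 0.031 -0.567
  outer loop
   vertex 2.8 2.5 0.4
   vertex 0.1 0.4 4.2
   vertex 2.4 4.7 1.1
  endloop
 endfacet
 facet normal -0.870 0.121 -0.478
  outer loop
   vertex 1.0 4.5 3.6
   vertex 2.4 4.7 1.1
   vertex 0.1 0.4 4.2
  endloop
 endfacet
 facet normal -0.941 0.241 0.238
  outer loop
   vertex 1.0 4.5 3.6
   vertex 0.1 0.4 4.2
   vertex 1.2 3.9 5.0
  endloop
 endfacet
 facet normal 0.423 0.853 0.305
  outer loop
   vertex 1.0 4.5 3.6
   vertex 1.2 3.9 5.0
   vertex 2.4 4.7 1.1
  endloop
 endfacet
 facet normal 0.834 0.494 0.243
  outer loop
   vertex 4.5 1.5 0.4
   vertex 2.4 4.7 1.1
   vertex 4.8 0.6 1.2
  endloop
 endfacet
 facet normal 0.194 0.329 -0.924
  outer loop
   vertex 4.5 1.5 0.4
   vertex 2.8 2.5 0.4
   vertex 2.4 4.7 1.1
  endloop
 endfacet
 facet normal -0.372 -0.683 -0.629
  outer loop
   vertex 4.5 1.5 0.4
   vertex 4.8 0.6 1.2
   vertex 0.1 0.4 4.2
  endloop
 endfacet
 facet normal -0.389 -0.661 -0.642
  outer loop
   vertex 4.5 1.5 0.4
   vertex 0.1 0.4 4.2
   vertex 2.8 2.5 0.4
  endloop
 endfacet
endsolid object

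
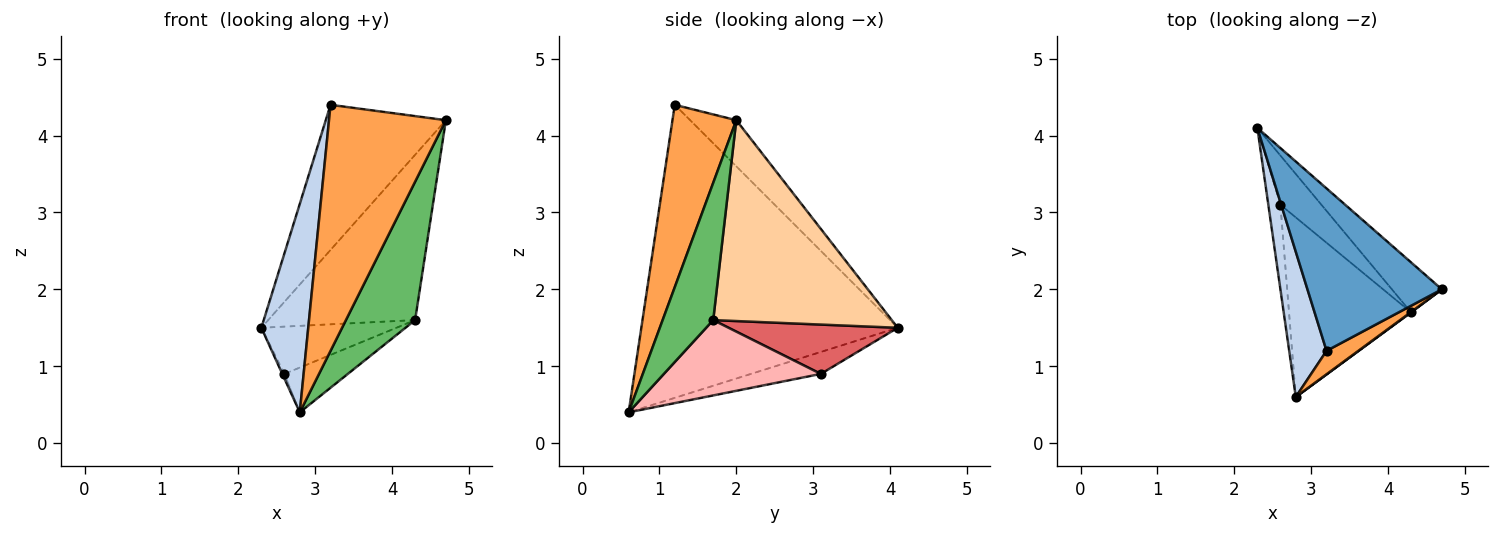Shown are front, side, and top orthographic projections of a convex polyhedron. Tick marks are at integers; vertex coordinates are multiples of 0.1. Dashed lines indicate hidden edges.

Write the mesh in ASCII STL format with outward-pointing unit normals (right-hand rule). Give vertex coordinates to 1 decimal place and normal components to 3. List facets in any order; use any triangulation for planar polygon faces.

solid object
 facet normal -0.248 0.645 0.722
  outer loop
   vertex 3.2 1.2 4.4
   vertex 4.7 2.0 4.2
   vertex 2.3 4.1 1.5
  endloop
 endfacet
 facet normal -0.976 -0.179 0.124
  outer loop
   vertex 3.2 1.2 4.4
   vertex 2.3 4.1 1.5
   vertex 2.8 0.6 0.4
  endloop
 endfacet
 facet normal 0.478 -0.875 0.083
  outer loop
   vertex 3.2 1.2 4.4
   vertex 2.8 0.6 0.4
   vertex 4.7 2.0 4.2
  endloop
 endfacet
 facet normal 0.758 0.624 -0.189
  outer loop
   vertex 4.3 1.7 1.6
   vertex 2.3 4.1 1.5
   vertex 4.7 2.0 4.2
  endloop
 endfacet
 facet normal 0.590 -0.807 0.002
  outer loop
   vertex 4.3 1.7 1.6
   vertex 4.7 2.0 4.2
   vertex 2.8 0.6 0.4
  endloop
 endfacet
 facet normal -0.876 0.026 -0.482
  outer loop
   vertex 2.6 3.1 0.9
   vertex 2.8 0.6 0.4
   vertex 2.3 4.1 1.5
  endloop
 endfacet
 facet normal 0.655 0.523 -0.545
  outer loop
   vertex 2.6 3.1 0.9
   vertex 2.3 4.1 1.5
   vertex 4.3 1.7 1.6
  endloop
 endfacet
 facet normal 0.514 0.208 -0.832
  outer loop
   vertex 2.6 3.1 0.9
   vertex 4.3 1.7 1.6
   vertex 2.8 0.6 0.4
  endloop
 endfacet
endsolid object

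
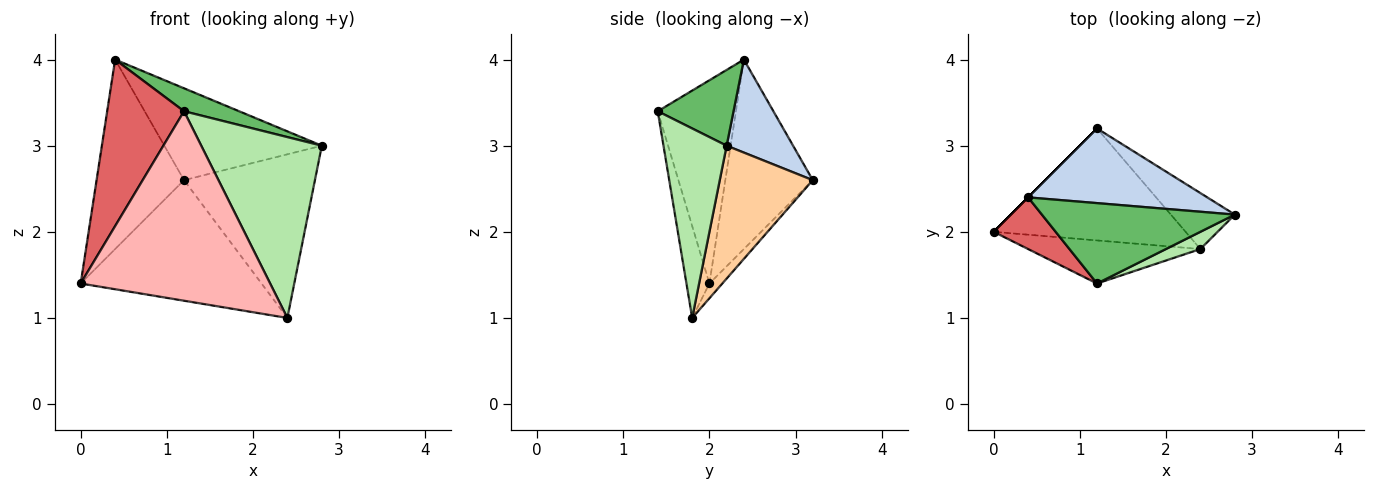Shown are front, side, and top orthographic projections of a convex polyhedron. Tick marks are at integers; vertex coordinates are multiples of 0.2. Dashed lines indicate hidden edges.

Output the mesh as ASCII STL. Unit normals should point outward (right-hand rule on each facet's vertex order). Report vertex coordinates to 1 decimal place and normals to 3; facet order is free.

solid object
 facet normal -0.707 0.707 0.000
  outer loop
   vertex 0.4 2.4 4.0
   vertex 1.2 3.2 2.6
   vertex 0.0 2.0 1.4
  endloop
 endfacet
 facet normal 0.311 0.738 0.599
  outer loop
   vertex 0.4 2.4 4.0
   vertex 2.8 2.2 3.0
   vertex 1.2 3.2 2.6
  endloop
 endfacet
 facet normal -0.052 0.732 -0.680
  outer loop
   vertex 2.4 1.8 1.0
   vertex 0.0 2.0 1.4
   vertex 1.2 3.2 2.6
  endloop
 endfacet
 facet normal 0.558 0.785 -0.269
  outer loop
   vertex 2.4 1.8 1.0
   vertex 1.2 3.2 2.6
   vertex 2.8 2.2 3.0
  endloop
 endfacet
 facet normal 0.353 -0.257 0.899
  outer loop
   vertex 1.2 1.4 3.4
   vertex 2.8 2.2 3.0
   vertex 0.4 2.4 4.0
  endloop
 endfacet
 facet normal 0.462 -0.883 0.084
  outer loop
   vertex 1.2 1.4 3.4
   vertex 2.4 1.8 1.0
   vertex 2.8 2.2 3.0
  endloop
 endfacet
 facet normal -0.697 -0.685 0.213
  outer loop
   vertex 1.2 1.4 3.4
   vertex 0.4 2.4 4.0
   vertex 0.0 2.0 1.4
  endloop
 endfacet
 facet normal -0.117 -0.968 -0.220
  outer loop
   vertex 1.2 1.4 3.4
   vertex 0.0 2.0 1.4
   vertex 2.4 1.8 1.0
  endloop
 endfacet
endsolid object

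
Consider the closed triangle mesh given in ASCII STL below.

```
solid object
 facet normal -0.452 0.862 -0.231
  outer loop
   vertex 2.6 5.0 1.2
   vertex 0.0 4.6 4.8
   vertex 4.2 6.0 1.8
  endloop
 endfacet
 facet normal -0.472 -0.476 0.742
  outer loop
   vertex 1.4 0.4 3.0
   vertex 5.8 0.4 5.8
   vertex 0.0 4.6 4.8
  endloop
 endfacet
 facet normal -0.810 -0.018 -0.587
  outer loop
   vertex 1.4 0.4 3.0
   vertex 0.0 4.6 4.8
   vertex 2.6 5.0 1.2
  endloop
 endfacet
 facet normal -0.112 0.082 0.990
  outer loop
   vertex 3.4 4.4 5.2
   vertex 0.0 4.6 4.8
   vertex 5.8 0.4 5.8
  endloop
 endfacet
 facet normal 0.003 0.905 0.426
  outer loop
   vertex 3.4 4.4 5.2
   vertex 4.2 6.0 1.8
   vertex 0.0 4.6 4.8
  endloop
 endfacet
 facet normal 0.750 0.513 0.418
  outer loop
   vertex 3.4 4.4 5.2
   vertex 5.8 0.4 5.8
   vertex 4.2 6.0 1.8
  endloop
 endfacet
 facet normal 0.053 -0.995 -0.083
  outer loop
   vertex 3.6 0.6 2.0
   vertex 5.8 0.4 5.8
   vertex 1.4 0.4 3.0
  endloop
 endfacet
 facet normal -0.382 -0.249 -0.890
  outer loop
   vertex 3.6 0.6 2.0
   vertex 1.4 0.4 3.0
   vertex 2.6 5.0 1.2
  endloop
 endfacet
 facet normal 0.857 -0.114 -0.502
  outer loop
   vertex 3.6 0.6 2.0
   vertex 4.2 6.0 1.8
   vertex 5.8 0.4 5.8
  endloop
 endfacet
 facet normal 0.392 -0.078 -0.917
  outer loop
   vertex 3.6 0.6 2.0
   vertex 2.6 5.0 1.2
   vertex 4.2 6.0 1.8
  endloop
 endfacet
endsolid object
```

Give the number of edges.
15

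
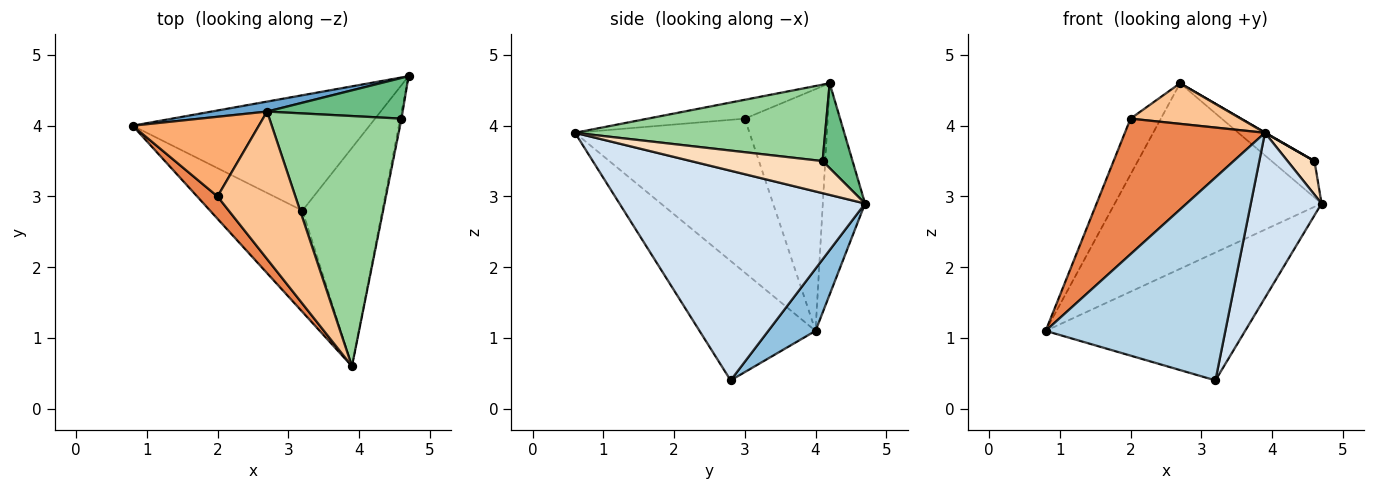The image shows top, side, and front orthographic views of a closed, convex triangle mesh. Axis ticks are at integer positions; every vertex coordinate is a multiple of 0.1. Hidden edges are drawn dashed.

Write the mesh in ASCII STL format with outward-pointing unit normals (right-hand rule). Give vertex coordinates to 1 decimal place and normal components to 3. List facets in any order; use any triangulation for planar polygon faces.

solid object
 facet normal -0.200 0.978 0.053
  outer loop
   vertex 2.7 4.2 4.6
   vertex 4.7 4.7 2.9
   vertex 0.8 4.0 1.1
  endloop
 endfacet
 facet normal 0.173 0.731 -0.660
  outer loop
   vertex 3.2 2.8 0.4
   vertex 0.8 4.0 1.1
   vertex 4.7 4.7 2.9
  endloop
 endfacet
 facet normal -0.500 -0.775 -0.387
  outer loop
   vertex 3.2 2.8 0.4
   vertex 3.9 0.6 3.9
   vertex 0.8 4.0 1.1
  endloop
 endfacet
 facet normal 0.902 -0.260 -0.344
  outer loop
   vertex 3.2 2.8 0.4
   vertex 4.7 4.7 2.9
   vertex 3.9 0.6 3.9
  endloop
 endfacet
 facet normal -0.776 -0.623 0.103
  outer loop
   vertex 2.0 3.0 4.1
   vertex 0.8 4.0 1.1
   vertex 3.9 0.6 3.9
  endloop
 endfacet
 facet normal -0.843 0.309 0.440
  outer loop
   vertex 2.0 3.0 4.1
   vertex 2.7 4.2 4.6
   vertex 0.8 4.0 1.1
  endloop
 endfacet
 facet normal -0.228 -0.258 0.939
  outer loop
   vertex 2.0 3.0 4.1
   vertex 3.9 0.6 3.9
   vertex 2.7 4.2 4.6
  endloop
 endfacet
 facet normal 0.979 -0.200 -0.037
  outer loop
   vertex 4.6 4.1 3.5
   vertex 3.9 0.6 3.9
   vertex 4.7 4.7 2.9
  endloop
 endfacet
 facet normal 0.423 0.605 0.675
  outer loop
   vertex 4.6 4.1 3.5
   vertex 4.7 4.7 2.9
   vertex 2.7 4.2 4.6
  endloop
 endfacet
 facet normal 0.501 -0.001 0.865
  outer loop
   vertex 4.6 4.1 3.5
   vertex 2.7 4.2 4.6
   vertex 3.9 0.6 3.9
  endloop
 endfacet
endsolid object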